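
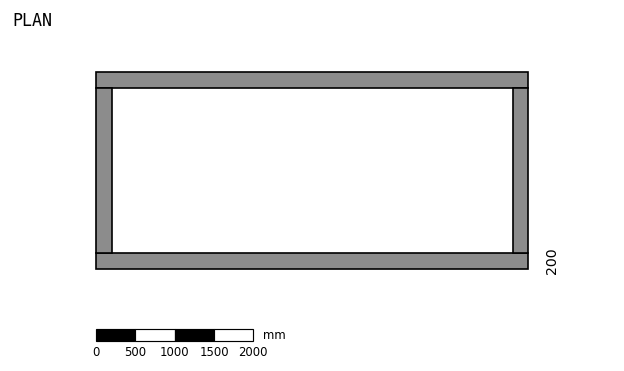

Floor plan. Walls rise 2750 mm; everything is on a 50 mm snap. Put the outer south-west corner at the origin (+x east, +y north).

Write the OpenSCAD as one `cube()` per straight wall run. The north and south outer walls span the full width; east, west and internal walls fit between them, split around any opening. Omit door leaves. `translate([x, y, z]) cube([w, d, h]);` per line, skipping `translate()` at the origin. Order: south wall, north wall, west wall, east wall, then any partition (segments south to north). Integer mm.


cube([5500, 200, 2750]);
translate([0, 2300, 0]) cube([5500, 200, 2750]);
translate([0, 200, 0]) cube([200, 2100, 2750]);
translate([5300, 200, 0]) cube([200, 2100, 2750]);


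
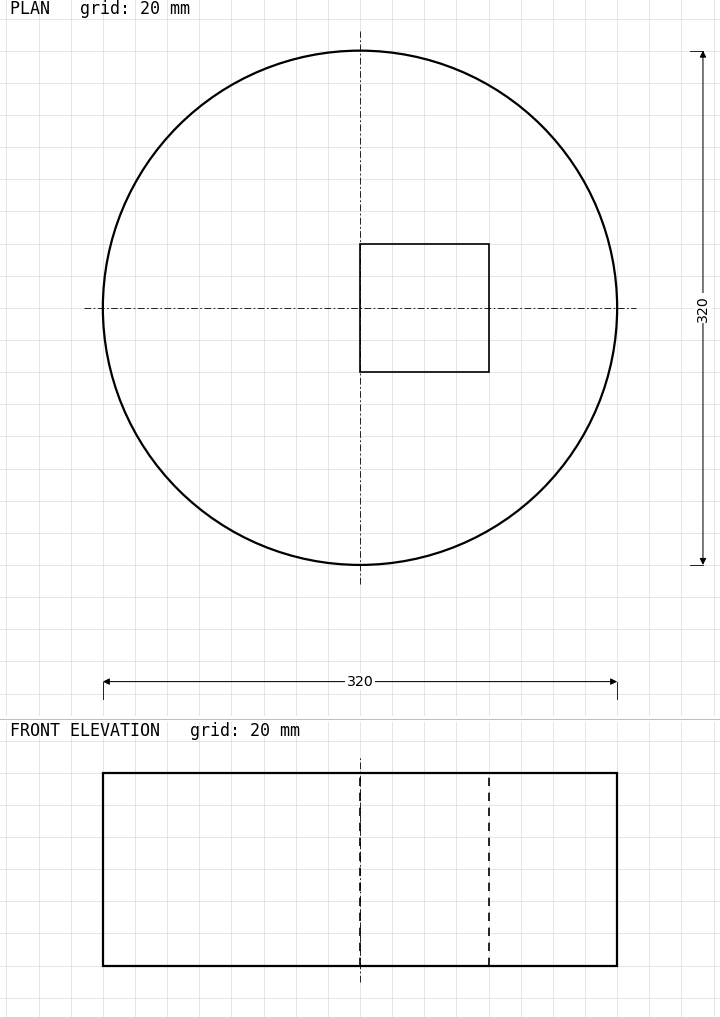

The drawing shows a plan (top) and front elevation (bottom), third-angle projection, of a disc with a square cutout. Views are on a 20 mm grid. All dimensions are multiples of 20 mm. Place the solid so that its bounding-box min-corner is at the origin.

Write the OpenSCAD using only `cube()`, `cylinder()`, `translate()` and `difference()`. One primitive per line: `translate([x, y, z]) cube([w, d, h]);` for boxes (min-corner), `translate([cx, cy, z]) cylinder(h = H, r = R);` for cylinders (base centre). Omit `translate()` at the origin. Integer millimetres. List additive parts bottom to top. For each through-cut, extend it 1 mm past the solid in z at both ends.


difference() {
  translate([160, 160, 0]) cylinder(h = 120, r = 160);
  translate([160, 120, -1]) cube([80, 80, 122]);
}


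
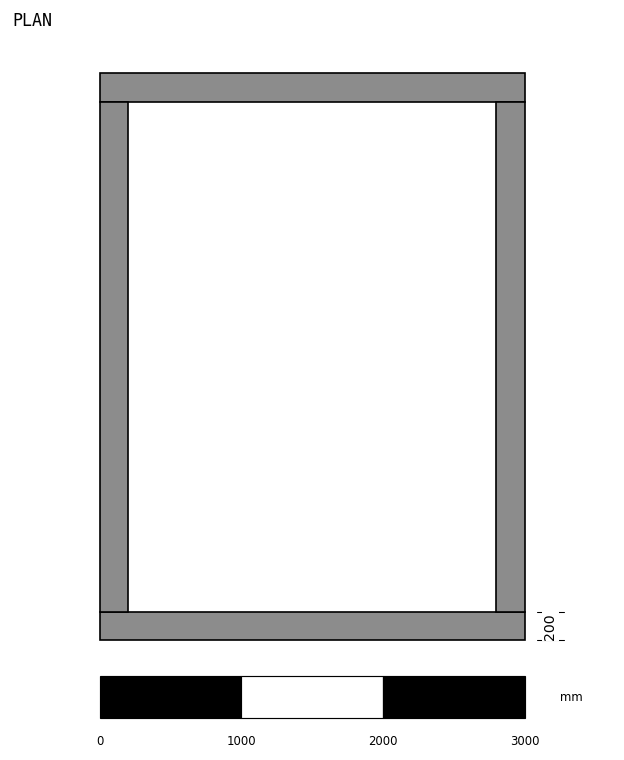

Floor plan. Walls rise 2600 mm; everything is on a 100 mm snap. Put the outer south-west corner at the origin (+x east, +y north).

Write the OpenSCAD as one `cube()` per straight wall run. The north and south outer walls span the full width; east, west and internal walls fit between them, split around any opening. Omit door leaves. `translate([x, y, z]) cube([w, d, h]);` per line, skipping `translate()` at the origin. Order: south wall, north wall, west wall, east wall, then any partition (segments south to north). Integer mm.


cube([3000, 200, 2600]);
translate([0, 3800, 0]) cube([3000, 200, 2600]);
translate([0, 200, 0]) cube([200, 3600, 2600]);
translate([2800, 200, 0]) cube([200, 3600, 2600]);


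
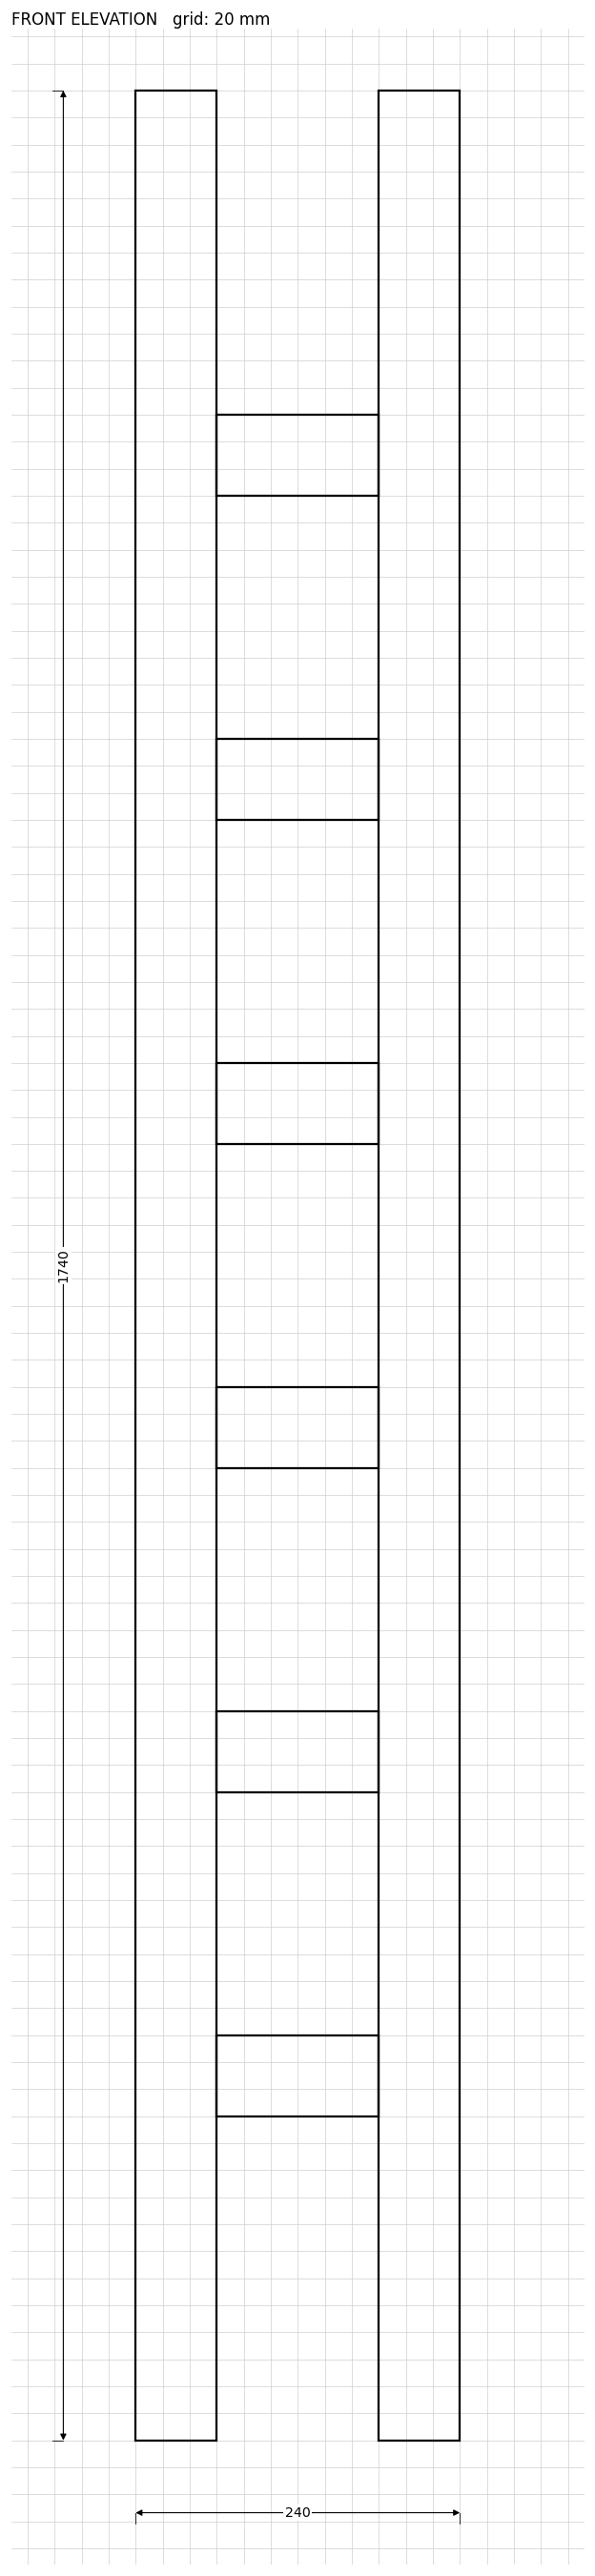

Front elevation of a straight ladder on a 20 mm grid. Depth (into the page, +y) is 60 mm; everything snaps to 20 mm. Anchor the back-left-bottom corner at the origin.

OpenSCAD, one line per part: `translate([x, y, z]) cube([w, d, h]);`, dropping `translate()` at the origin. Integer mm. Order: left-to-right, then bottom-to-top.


cube([60, 60, 1740]);
translate([60, 0, 240]) cube([120, 60, 60]);
translate([60, 0, 480]) cube([120, 60, 60]);
translate([60, 0, 720]) cube([120, 60, 60]);
translate([60, 0, 960]) cube([120, 60, 60]);
translate([60, 0, 1200]) cube([120, 60, 60]);
translate([60, 0, 1440]) cube([120, 60, 60]);
translate([180, 0, 0]) cube([60, 60, 1740]);


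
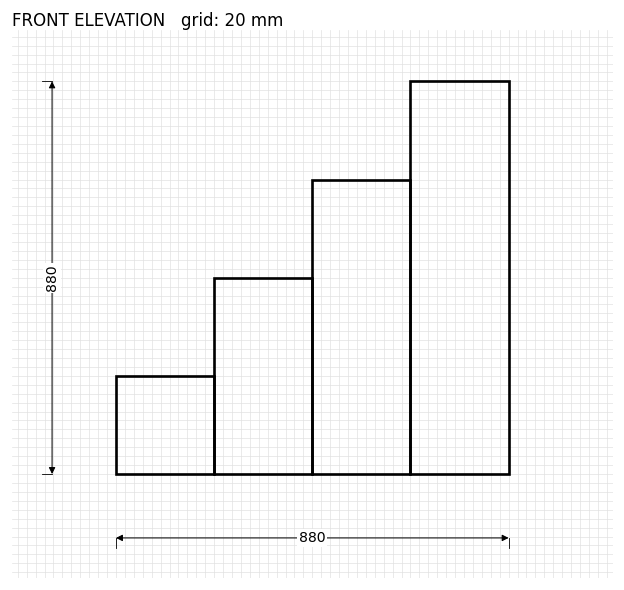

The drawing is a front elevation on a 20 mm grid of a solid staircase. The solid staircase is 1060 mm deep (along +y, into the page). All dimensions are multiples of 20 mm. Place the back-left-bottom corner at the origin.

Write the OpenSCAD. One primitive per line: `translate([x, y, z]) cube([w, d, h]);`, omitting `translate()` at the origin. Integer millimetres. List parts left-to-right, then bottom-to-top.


cube([220, 1060, 220]);
translate([220, 0, 0]) cube([220, 1060, 440]);
translate([440, 0, 0]) cube([220, 1060, 660]);
translate([660, 0, 0]) cube([220, 1060, 880]);


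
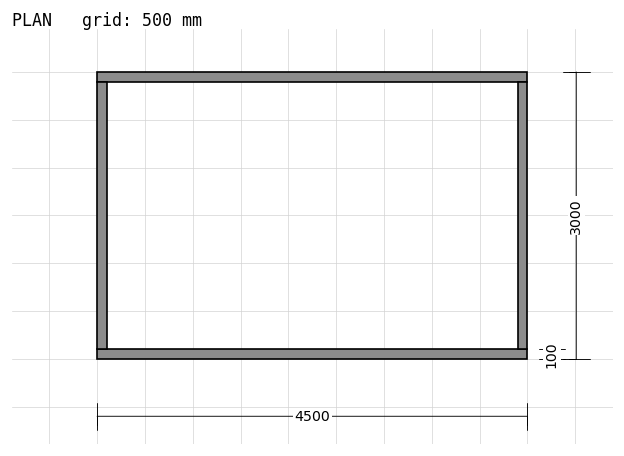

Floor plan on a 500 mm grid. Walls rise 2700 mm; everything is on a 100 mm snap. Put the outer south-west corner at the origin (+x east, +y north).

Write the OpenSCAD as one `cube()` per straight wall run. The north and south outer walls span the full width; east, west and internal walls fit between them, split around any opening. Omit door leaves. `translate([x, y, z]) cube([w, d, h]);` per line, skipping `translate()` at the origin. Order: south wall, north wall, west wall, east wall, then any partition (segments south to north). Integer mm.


cube([4500, 100, 2700]);
translate([0, 2900, 0]) cube([4500, 100, 2700]);
translate([0, 100, 0]) cube([100, 2800, 2700]);
translate([4400, 100, 0]) cube([100, 2800, 2700]);


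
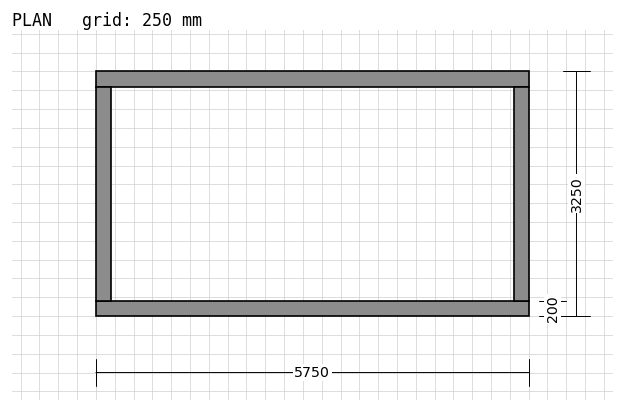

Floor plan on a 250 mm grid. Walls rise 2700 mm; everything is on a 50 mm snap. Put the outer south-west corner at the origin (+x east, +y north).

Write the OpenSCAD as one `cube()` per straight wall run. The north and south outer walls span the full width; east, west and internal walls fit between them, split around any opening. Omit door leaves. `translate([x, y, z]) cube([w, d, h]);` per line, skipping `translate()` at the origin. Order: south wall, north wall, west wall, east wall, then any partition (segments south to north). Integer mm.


cube([5750, 200, 2700]);
translate([0, 3050, 0]) cube([5750, 200, 2700]);
translate([0, 200, 0]) cube([200, 2850, 2700]);
translate([5550, 200, 0]) cube([200, 2850, 2700]);


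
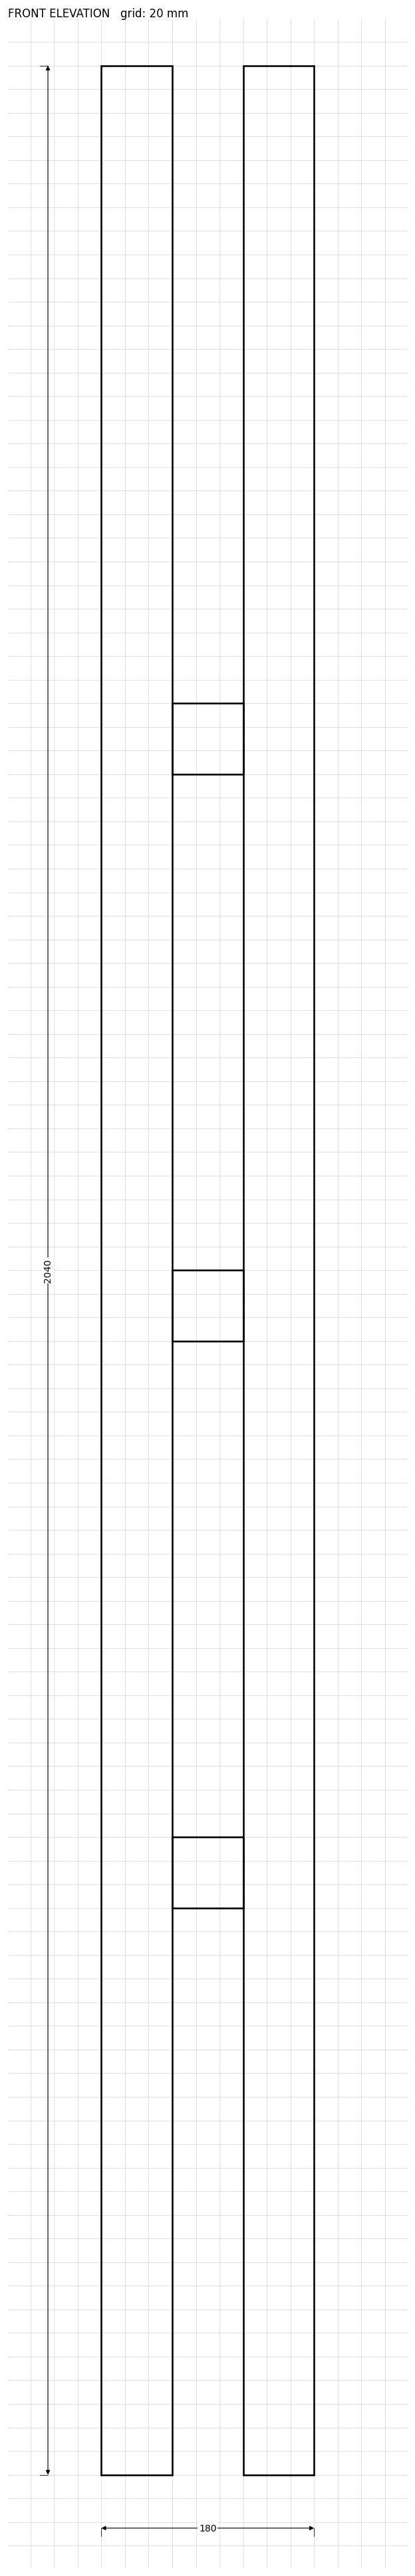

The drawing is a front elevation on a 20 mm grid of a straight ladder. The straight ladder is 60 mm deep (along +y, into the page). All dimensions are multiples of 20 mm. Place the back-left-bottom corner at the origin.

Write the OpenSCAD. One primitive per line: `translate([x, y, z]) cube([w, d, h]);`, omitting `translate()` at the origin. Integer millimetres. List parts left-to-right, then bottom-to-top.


cube([60, 60, 2040]);
translate([60, 0, 480]) cube([60, 60, 60]);
translate([60, 0, 960]) cube([60, 60, 60]);
translate([60, 0, 1440]) cube([60, 60, 60]);
translate([120, 0, 0]) cube([60, 60, 2040]);


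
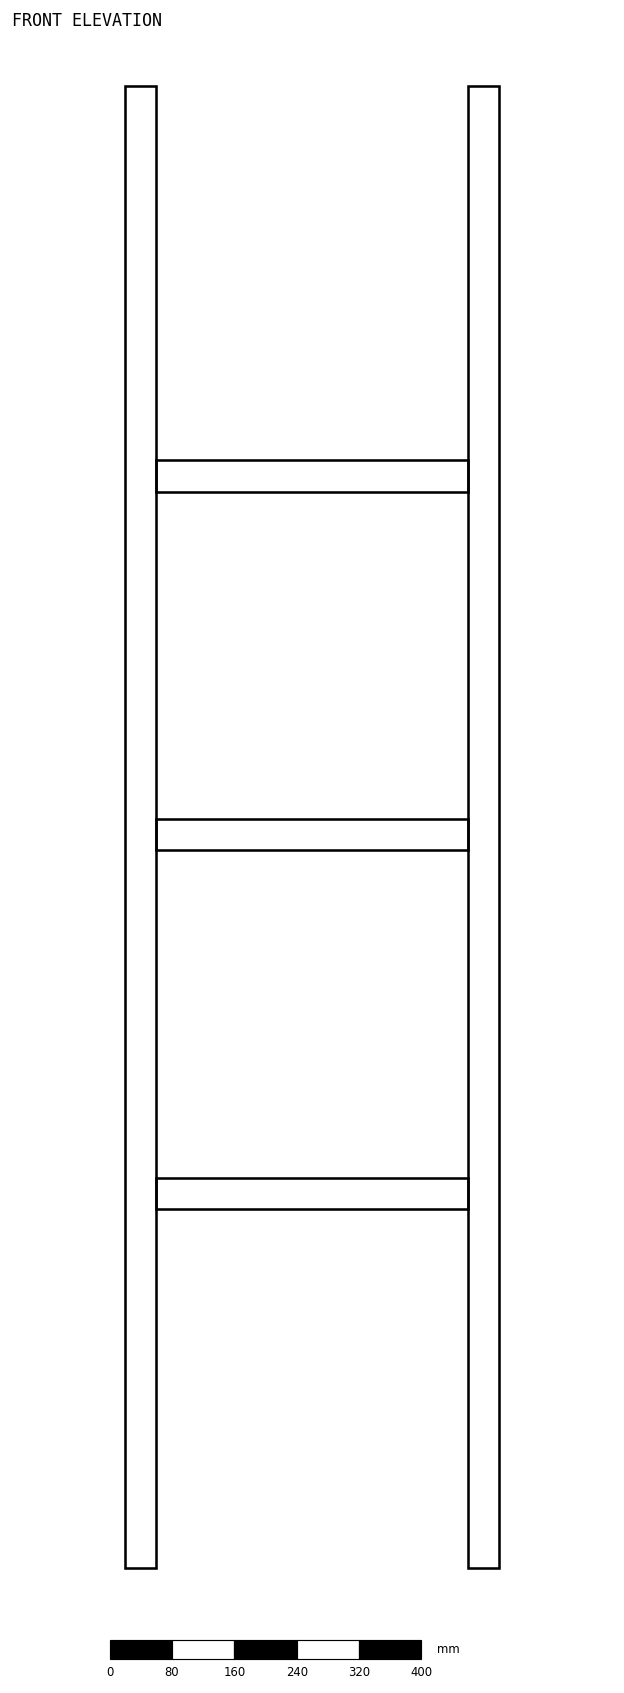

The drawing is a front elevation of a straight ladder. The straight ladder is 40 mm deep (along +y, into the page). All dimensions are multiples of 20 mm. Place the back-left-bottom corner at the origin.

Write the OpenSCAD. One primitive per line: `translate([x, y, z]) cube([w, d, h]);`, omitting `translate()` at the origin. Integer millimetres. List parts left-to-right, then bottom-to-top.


cube([40, 40, 1900]);
translate([40, 0, 460]) cube([400, 40, 40]);
translate([40, 0, 920]) cube([400, 40, 40]);
translate([40, 0, 1380]) cube([400, 40, 40]);
translate([440, 0, 0]) cube([40, 40, 1900]);


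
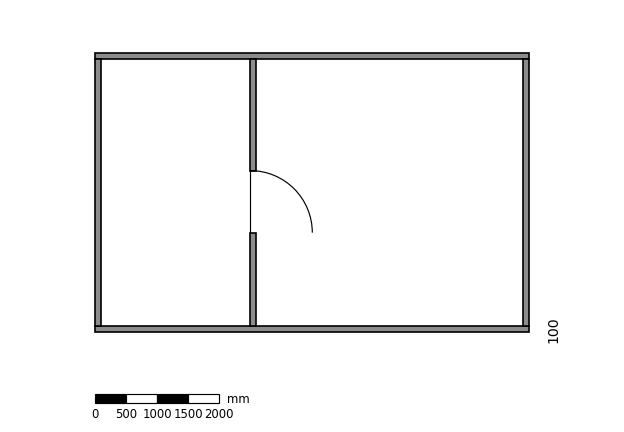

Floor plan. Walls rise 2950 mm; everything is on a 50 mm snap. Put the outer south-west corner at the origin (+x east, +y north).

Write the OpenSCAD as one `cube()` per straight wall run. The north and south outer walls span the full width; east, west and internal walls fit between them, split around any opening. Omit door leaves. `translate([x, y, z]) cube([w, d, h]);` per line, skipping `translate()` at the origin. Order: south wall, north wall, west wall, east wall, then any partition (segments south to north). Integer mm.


cube([7000, 100, 2950]);
translate([0, 4400, 0]) cube([7000, 100, 2950]);
translate([0, 100, 0]) cube([100, 4300, 2950]);
translate([6900, 100, 0]) cube([100, 4300, 2950]);
translate([2500, 100, 0]) cube([100, 1500, 2950]);
translate([2500, 2600, 0]) cube([100, 1800, 2950]);


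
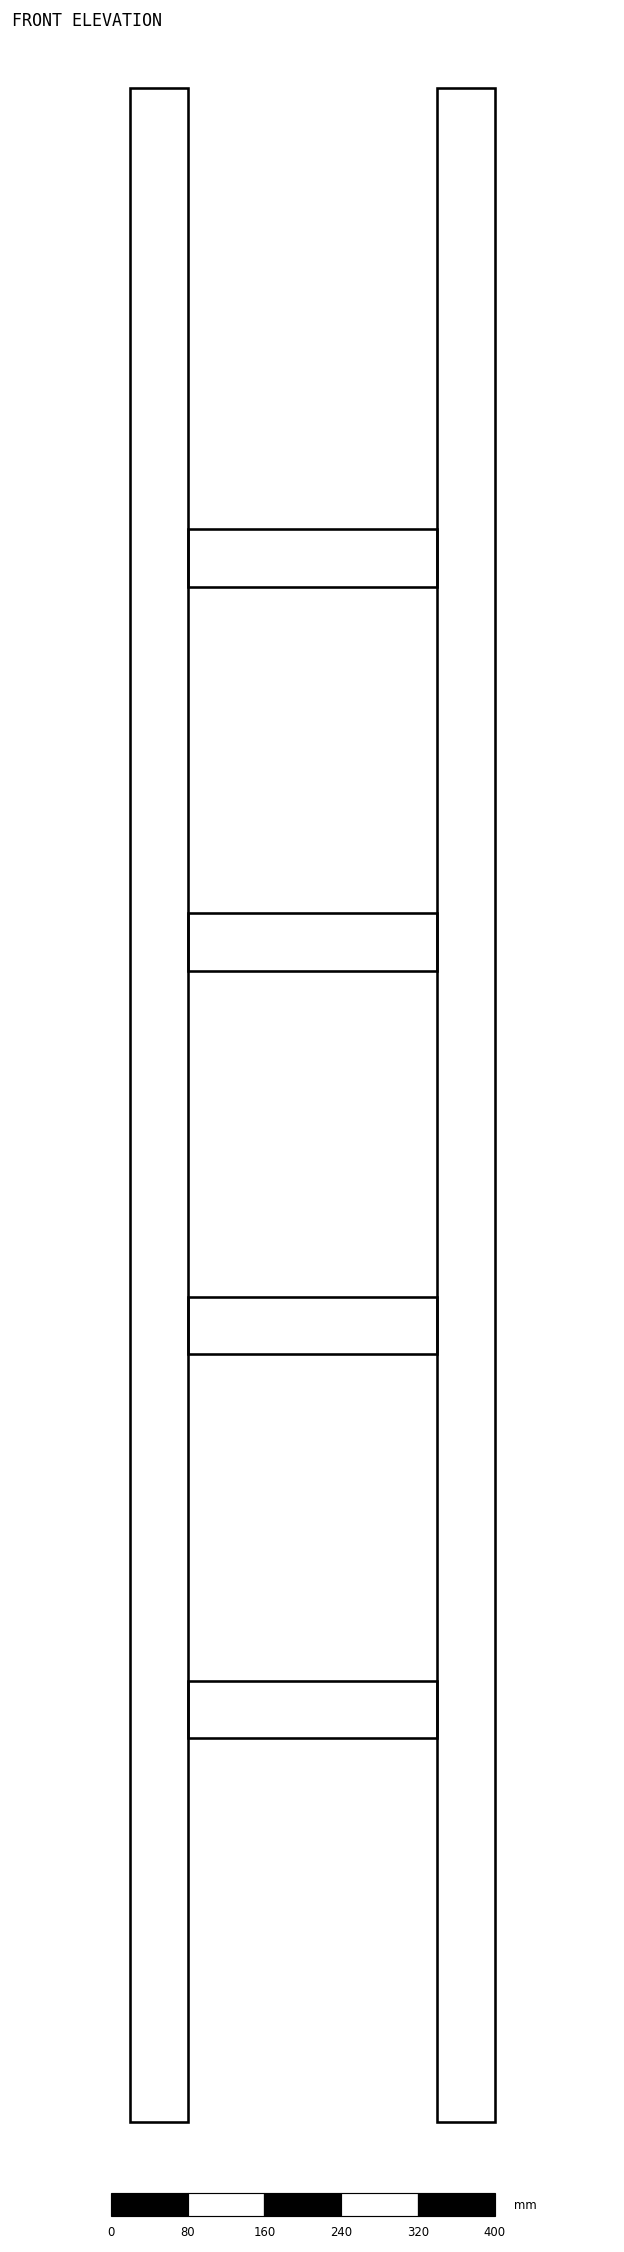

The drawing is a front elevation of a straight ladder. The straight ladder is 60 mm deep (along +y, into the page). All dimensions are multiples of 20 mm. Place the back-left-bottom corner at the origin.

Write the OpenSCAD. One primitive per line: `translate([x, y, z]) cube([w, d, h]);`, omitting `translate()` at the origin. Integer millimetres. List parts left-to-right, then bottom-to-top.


cube([60, 60, 2120]);
translate([60, 0, 400]) cube([260, 60, 60]);
translate([60, 0, 800]) cube([260, 60, 60]);
translate([60, 0, 1200]) cube([260, 60, 60]);
translate([60, 0, 1600]) cube([260, 60, 60]);
translate([320, 0, 0]) cube([60, 60, 2120]);


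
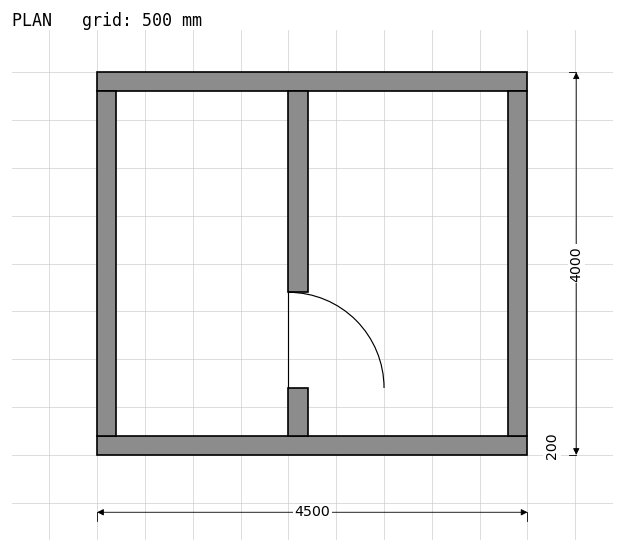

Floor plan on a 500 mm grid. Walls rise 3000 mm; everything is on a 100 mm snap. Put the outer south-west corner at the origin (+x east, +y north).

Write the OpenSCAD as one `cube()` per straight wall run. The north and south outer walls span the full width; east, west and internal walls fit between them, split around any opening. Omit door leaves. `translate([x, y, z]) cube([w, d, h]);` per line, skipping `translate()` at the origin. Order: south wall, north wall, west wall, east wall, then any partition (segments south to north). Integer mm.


cube([4500, 200, 3000]);
translate([0, 3800, 0]) cube([4500, 200, 3000]);
translate([0, 200, 0]) cube([200, 3600, 3000]);
translate([4300, 200, 0]) cube([200, 3600, 3000]);
translate([2000, 200, 0]) cube([200, 500, 3000]);
translate([2000, 1700, 0]) cube([200, 2100, 3000]);


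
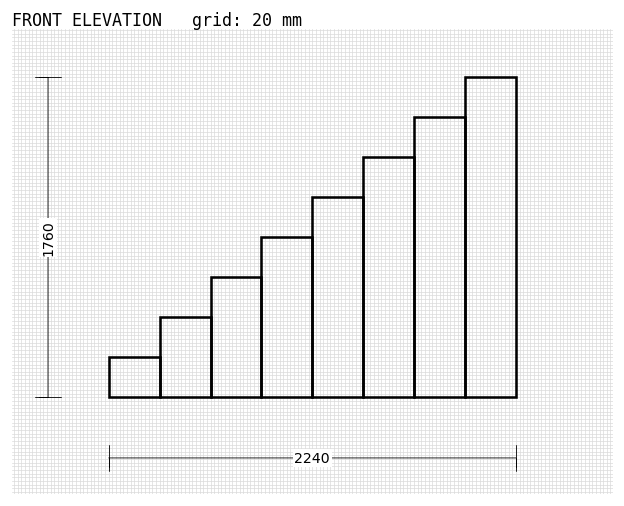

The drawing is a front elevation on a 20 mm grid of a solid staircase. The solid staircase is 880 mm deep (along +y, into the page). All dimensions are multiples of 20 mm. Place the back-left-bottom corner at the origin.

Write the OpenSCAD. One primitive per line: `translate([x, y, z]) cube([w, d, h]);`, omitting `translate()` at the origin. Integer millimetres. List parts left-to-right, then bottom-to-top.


cube([280, 880, 220]);
translate([280, 0, 0]) cube([280, 880, 440]);
translate([560, 0, 0]) cube([280, 880, 660]);
translate([840, 0, 0]) cube([280, 880, 880]);
translate([1120, 0, 0]) cube([280, 880, 1100]);
translate([1400, 0, 0]) cube([280, 880, 1320]);
translate([1680, 0, 0]) cube([280, 880, 1540]);
translate([1960, 0, 0]) cube([280, 880, 1760]);


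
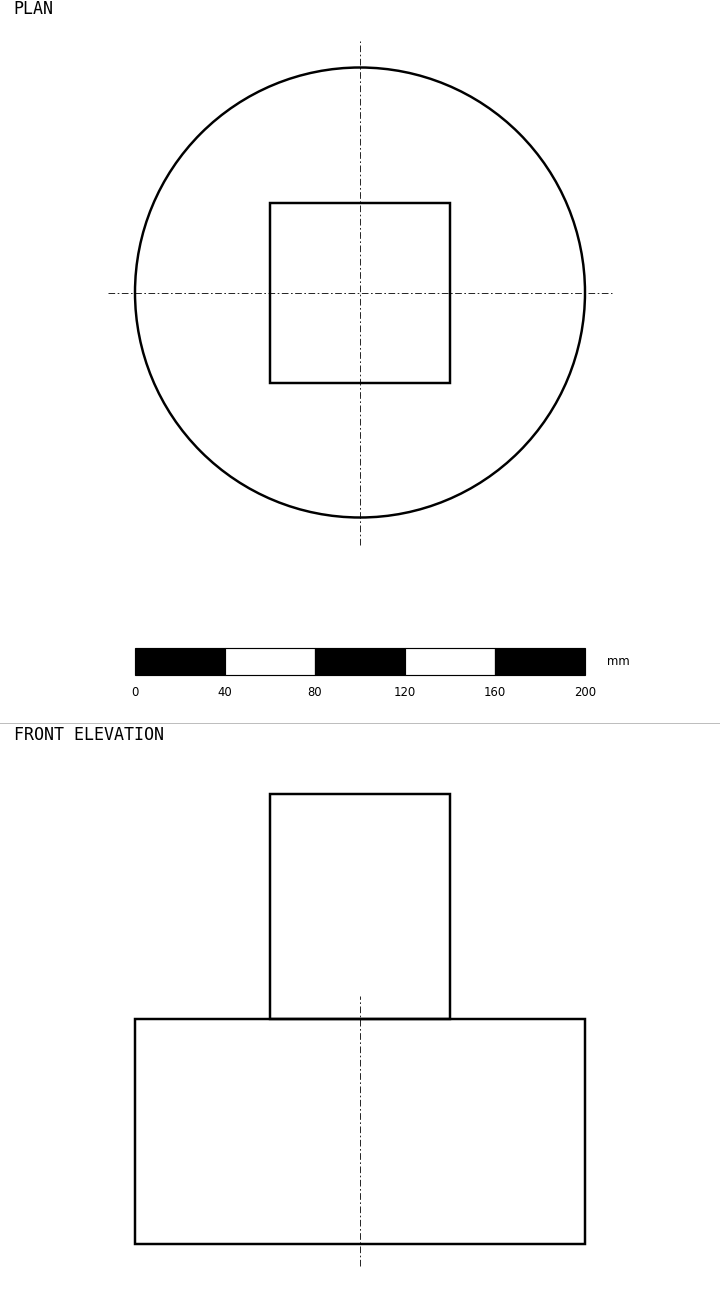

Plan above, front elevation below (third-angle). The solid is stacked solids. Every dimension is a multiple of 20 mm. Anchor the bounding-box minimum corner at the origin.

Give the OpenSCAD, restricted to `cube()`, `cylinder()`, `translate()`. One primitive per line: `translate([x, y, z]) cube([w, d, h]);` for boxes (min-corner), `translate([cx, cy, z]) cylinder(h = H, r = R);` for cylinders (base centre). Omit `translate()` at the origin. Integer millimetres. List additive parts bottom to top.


translate([100, 100, 0]) cylinder(h = 100, r = 100);
translate([60, 60, 100]) cube([80, 80, 100]);


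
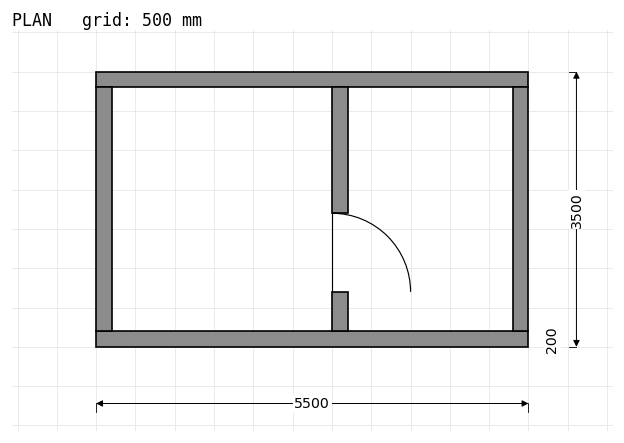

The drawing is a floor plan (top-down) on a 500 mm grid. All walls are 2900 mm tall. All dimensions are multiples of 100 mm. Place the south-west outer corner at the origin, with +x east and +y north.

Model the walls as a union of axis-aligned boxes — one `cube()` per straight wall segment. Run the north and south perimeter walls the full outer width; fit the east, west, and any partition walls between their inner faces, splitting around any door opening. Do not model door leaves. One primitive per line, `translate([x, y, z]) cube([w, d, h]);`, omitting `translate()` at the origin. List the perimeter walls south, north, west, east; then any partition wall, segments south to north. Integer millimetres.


cube([5500, 200, 2900]);
translate([0, 3300, 0]) cube([5500, 200, 2900]);
translate([0, 200, 0]) cube([200, 3100, 2900]);
translate([5300, 200, 0]) cube([200, 3100, 2900]);
translate([3000, 200, 0]) cube([200, 500, 2900]);
translate([3000, 1700, 0]) cube([200, 1600, 2900]);


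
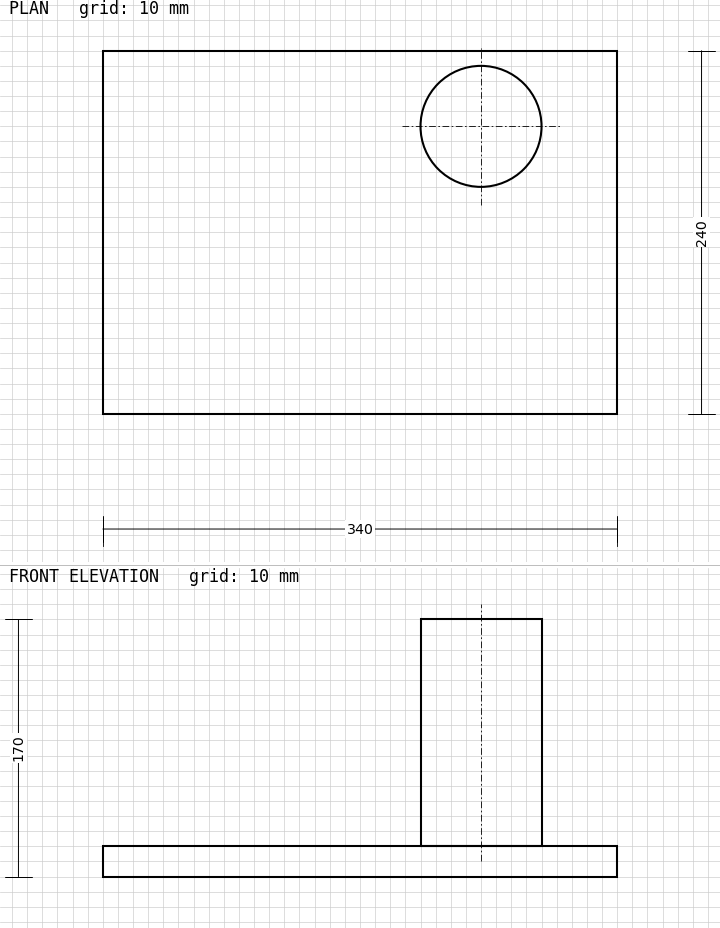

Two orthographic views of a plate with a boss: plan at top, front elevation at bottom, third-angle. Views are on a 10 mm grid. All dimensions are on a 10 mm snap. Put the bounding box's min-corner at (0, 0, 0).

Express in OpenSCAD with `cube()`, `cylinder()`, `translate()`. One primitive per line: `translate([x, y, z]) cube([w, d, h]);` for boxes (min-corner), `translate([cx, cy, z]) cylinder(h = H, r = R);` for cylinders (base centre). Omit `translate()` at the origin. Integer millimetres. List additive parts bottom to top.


cube([340, 240, 20]);
translate([250, 190, 20]) cylinder(h = 150, r = 40);


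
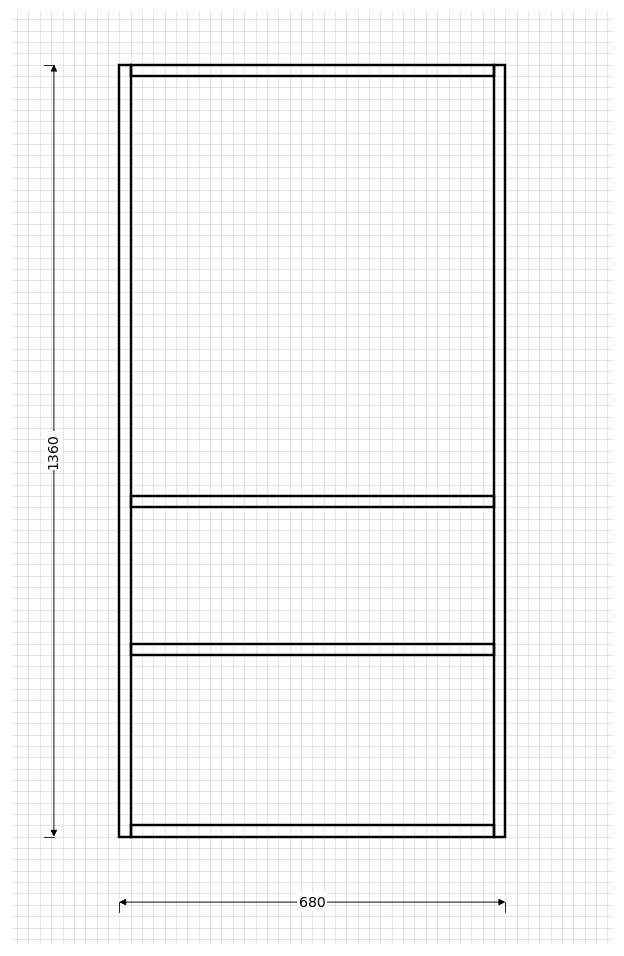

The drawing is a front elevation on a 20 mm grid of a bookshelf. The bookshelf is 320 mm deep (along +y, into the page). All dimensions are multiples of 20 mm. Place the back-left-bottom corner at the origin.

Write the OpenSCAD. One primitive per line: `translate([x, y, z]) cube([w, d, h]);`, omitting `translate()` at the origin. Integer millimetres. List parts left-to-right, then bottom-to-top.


cube([20, 320, 1360]);
translate([20, 0, 0]) cube([640, 320, 20]);
translate([20, 0, 320]) cube([640, 320, 20]);
translate([20, 0, 580]) cube([640, 320, 20]);
translate([20, 0, 1340]) cube([640, 320, 20]);
translate([660, 0, 0]) cube([20, 320, 1360]);


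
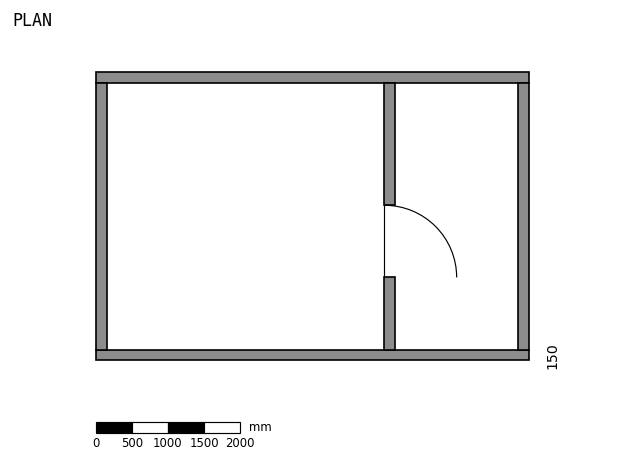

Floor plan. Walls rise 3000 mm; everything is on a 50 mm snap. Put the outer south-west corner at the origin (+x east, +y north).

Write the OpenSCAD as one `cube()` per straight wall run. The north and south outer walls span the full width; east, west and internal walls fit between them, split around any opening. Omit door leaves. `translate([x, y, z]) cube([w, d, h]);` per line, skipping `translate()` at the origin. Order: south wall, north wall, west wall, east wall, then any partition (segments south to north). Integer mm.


cube([6000, 150, 3000]);
translate([0, 3850, 0]) cube([6000, 150, 3000]);
translate([0, 150, 0]) cube([150, 3700, 3000]);
translate([5850, 150, 0]) cube([150, 3700, 3000]);
translate([4000, 150, 0]) cube([150, 1000, 3000]);
translate([4000, 2150, 0]) cube([150, 1700, 3000]);


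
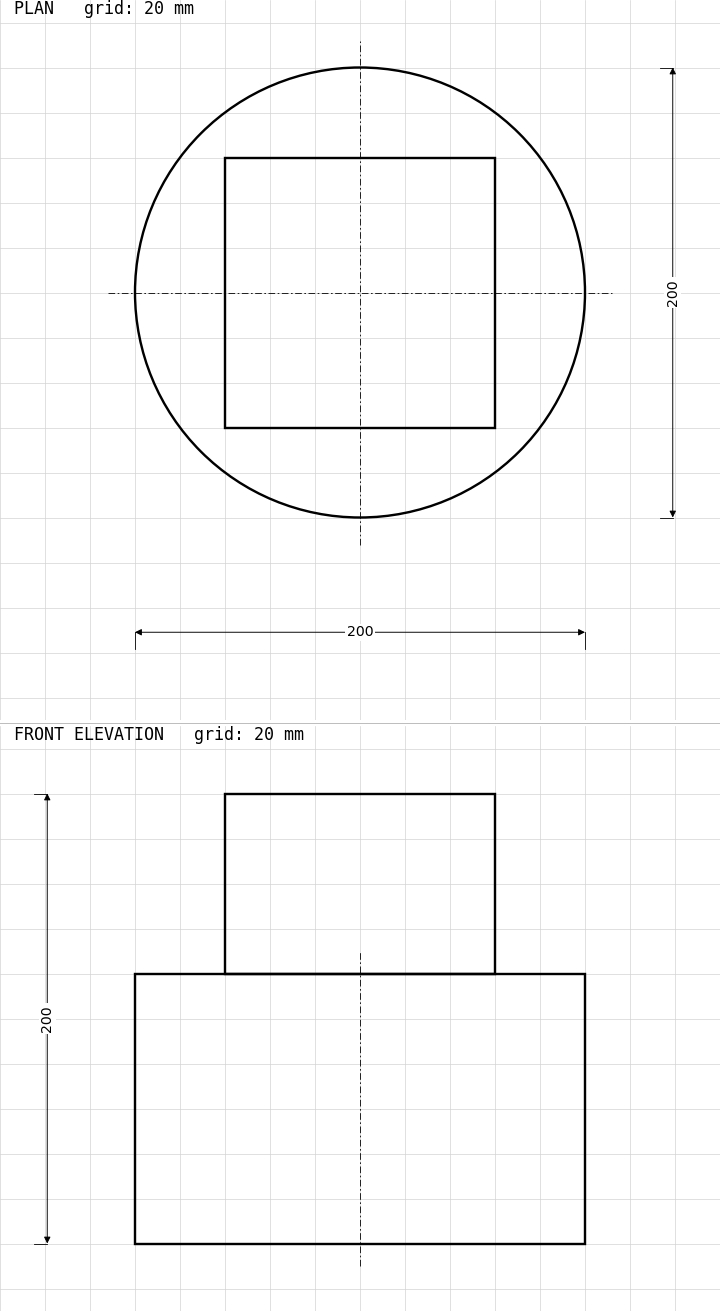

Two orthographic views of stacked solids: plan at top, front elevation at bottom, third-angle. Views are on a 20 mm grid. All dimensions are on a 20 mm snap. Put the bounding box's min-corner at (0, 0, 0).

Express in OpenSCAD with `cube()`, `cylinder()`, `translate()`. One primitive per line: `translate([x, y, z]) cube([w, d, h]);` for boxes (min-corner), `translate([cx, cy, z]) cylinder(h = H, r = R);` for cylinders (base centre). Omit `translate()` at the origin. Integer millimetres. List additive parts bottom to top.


translate([100, 100, 0]) cylinder(h = 120, r = 100);
translate([40, 40, 120]) cube([120, 120, 80]);


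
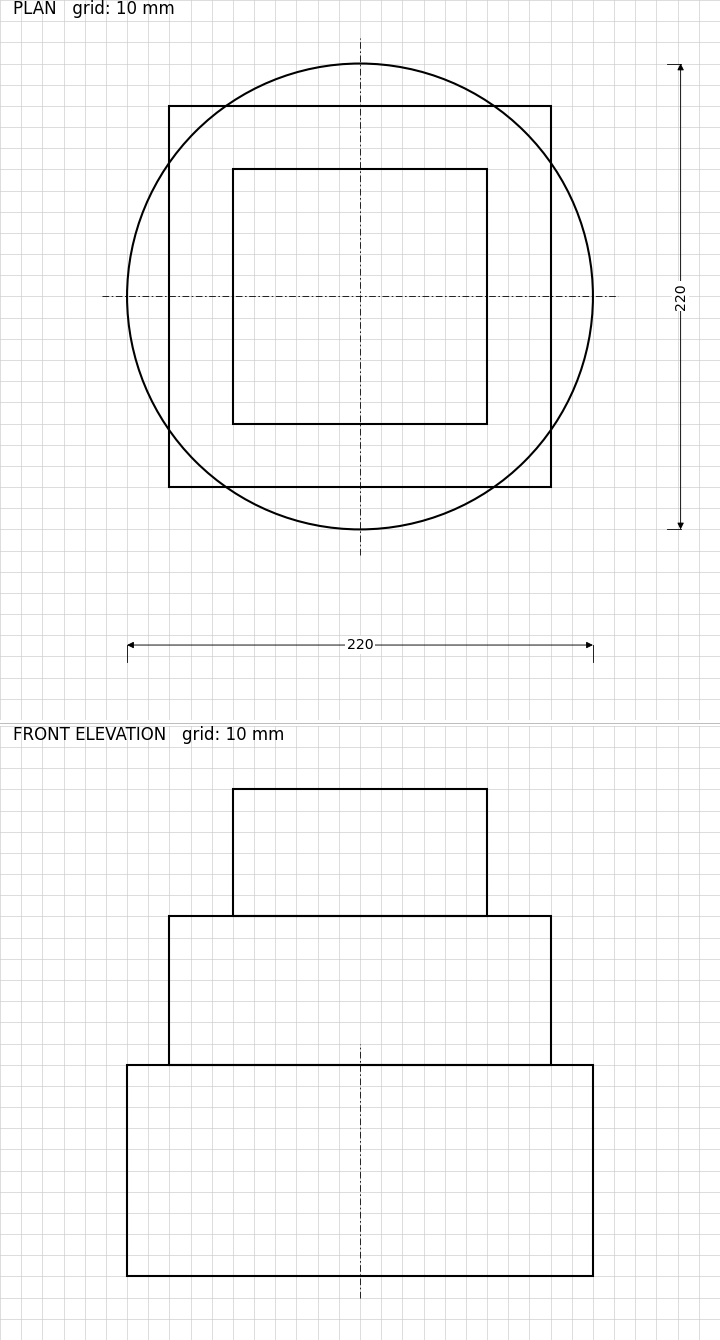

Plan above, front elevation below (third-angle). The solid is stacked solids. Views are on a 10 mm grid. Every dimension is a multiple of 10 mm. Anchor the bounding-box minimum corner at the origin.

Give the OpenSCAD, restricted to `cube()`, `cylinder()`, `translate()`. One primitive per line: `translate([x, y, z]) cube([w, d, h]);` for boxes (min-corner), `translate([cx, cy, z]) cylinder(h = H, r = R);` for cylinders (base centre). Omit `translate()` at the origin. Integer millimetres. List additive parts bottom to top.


translate([110, 110, 0]) cylinder(h = 100, r = 110);
translate([20, 20, 100]) cube([180, 180, 70]);
translate([50, 50, 170]) cube([120, 120, 60]);


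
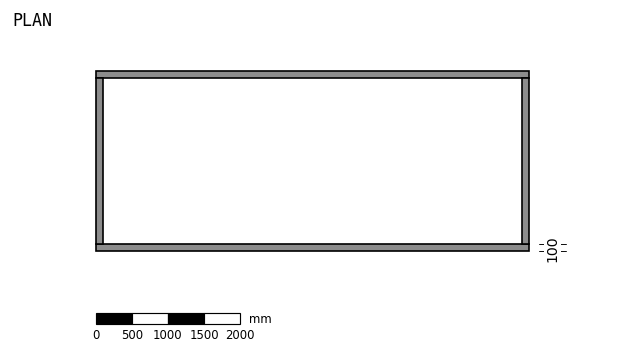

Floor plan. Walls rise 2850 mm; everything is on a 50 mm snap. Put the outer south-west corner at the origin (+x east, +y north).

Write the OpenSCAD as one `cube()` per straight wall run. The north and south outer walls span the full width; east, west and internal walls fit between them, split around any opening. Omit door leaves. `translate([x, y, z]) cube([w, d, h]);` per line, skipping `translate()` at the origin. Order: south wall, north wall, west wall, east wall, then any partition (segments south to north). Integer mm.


cube([6000, 100, 2850]);
translate([0, 2400, 0]) cube([6000, 100, 2850]);
translate([0, 100, 0]) cube([100, 2300, 2850]);
translate([5900, 100, 0]) cube([100, 2300, 2850]);


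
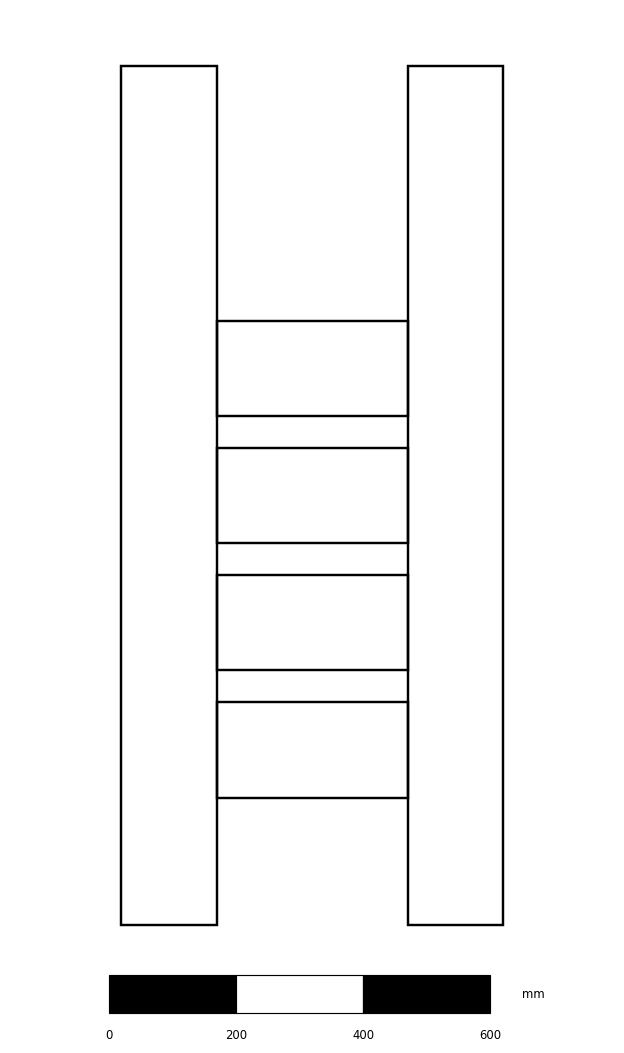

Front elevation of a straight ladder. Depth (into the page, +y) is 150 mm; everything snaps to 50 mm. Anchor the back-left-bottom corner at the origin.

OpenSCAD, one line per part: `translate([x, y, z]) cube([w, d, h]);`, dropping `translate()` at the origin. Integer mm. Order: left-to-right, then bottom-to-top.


cube([150, 150, 1350]);
translate([150, 0, 200]) cube([300, 150, 150]);
translate([150, 0, 400]) cube([300, 150, 150]);
translate([150, 0, 600]) cube([300, 150, 150]);
translate([150, 0, 800]) cube([300, 150, 150]);
translate([450, 0, 0]) cube([150, 150, 1350]);


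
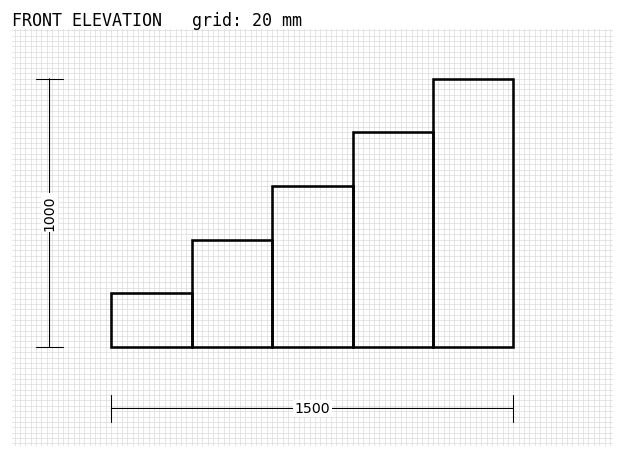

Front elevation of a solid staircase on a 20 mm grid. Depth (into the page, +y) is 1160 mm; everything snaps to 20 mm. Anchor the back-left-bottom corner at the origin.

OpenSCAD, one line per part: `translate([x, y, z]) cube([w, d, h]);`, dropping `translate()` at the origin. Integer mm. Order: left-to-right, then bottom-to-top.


cube([300, 1160, 200]);
translate([300, 0, 0]) cube([300, 1160, 400]);
translate([600, 0, 0]) cube([300, 1160, 600]);
translate([900, 0, 0]) cube([300, 1160, 800]);
translate([1200, 0, 0]) cube([300, 1160, 1000]);


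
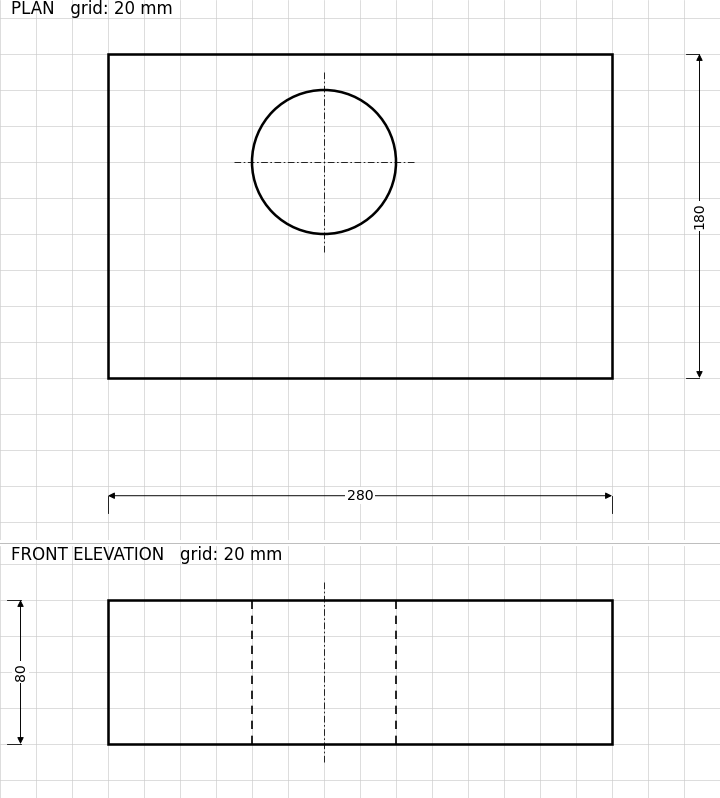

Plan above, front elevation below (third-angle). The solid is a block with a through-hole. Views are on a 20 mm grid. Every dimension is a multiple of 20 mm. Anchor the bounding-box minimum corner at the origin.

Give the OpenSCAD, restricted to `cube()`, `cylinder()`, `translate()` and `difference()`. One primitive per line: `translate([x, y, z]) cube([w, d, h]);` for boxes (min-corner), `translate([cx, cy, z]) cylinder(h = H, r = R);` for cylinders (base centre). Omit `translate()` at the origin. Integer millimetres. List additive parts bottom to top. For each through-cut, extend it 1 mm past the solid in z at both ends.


difference() {
  cube([280, 180, 80]);
  translate([120, 120, -1]) cylinder(h = 82, r = 40);
}


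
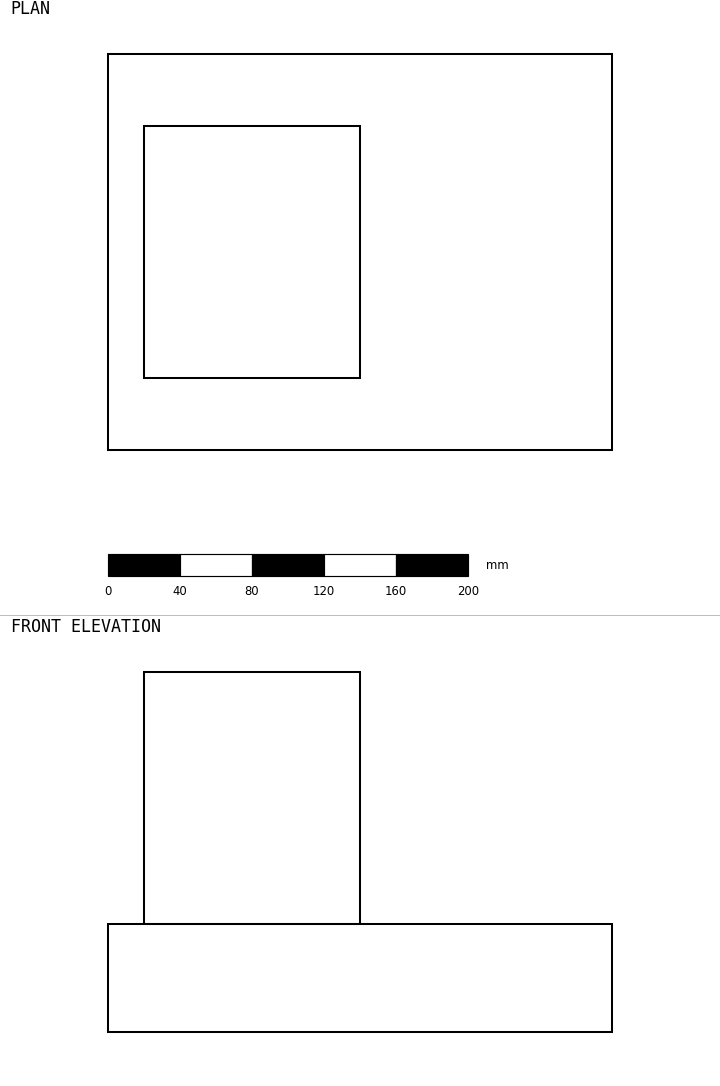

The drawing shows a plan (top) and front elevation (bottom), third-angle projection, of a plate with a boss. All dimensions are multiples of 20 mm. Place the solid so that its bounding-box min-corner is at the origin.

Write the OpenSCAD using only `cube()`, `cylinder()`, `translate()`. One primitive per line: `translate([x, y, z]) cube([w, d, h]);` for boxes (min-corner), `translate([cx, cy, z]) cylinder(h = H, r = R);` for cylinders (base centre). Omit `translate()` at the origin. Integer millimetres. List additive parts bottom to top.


cube([280, 220, 60]);
translate([20, 40, 60]) cube([120, 140, 140]);


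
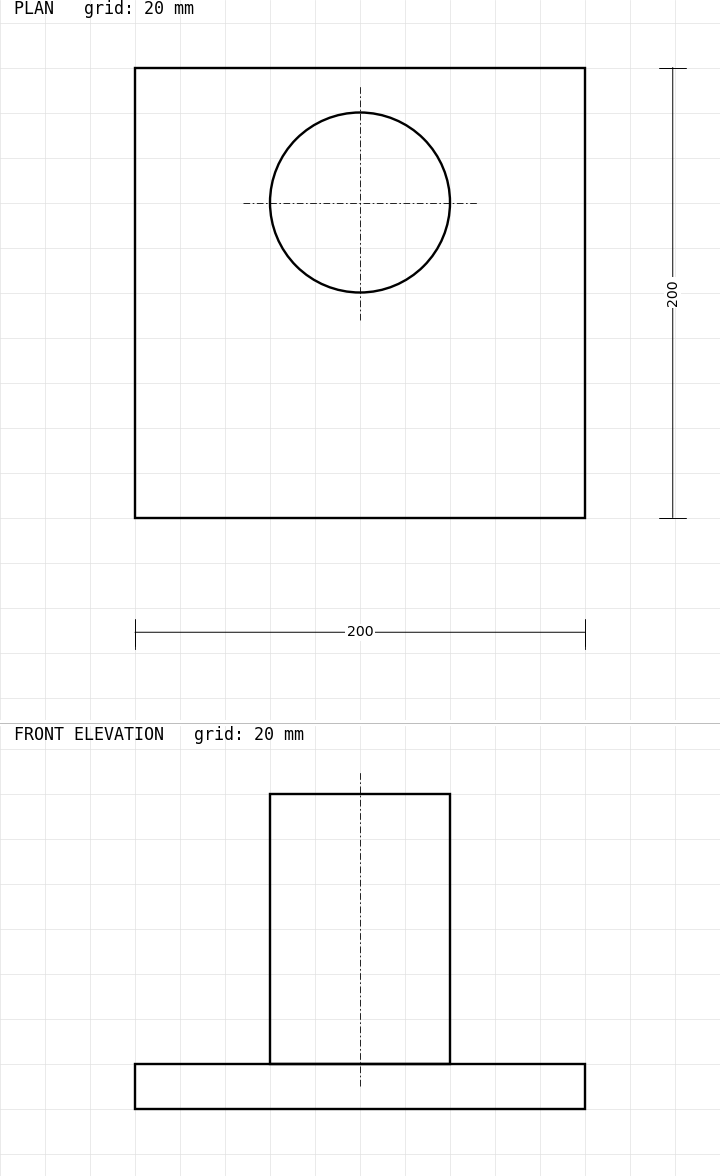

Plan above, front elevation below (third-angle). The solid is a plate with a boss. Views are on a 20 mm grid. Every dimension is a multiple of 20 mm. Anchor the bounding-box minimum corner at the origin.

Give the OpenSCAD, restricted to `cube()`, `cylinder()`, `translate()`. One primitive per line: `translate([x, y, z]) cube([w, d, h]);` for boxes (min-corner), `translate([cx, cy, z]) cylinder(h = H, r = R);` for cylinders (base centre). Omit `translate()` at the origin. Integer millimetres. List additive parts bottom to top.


cube([200, 200, 20]);
translate([100, 140, 20]) cylinder(h = 120, r = 40);


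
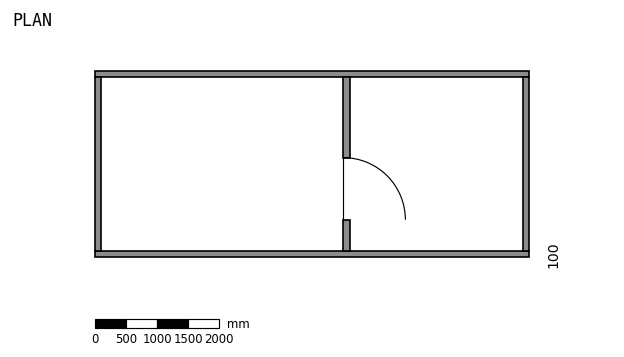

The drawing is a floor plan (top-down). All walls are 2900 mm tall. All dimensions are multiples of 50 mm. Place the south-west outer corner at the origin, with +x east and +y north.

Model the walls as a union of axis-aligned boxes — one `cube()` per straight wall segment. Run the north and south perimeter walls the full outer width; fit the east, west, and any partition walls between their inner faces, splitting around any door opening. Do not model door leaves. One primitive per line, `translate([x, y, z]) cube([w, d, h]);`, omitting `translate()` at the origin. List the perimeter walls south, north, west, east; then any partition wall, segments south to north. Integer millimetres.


cube([7000, 100, 2900]);
translate([0, 2900, 0]) cube([7000, 100, 2900]);
translate([0, 100, 0]) cube([100, 2800, 2900]);
translate([6900, 100, 0]) cube([100, 2800, 2900]);
translate([4000, 100, 0]) cube([100, 500, 2900]);
translate([4000, 1600, 0]) cube([100, 1300, 2900]);


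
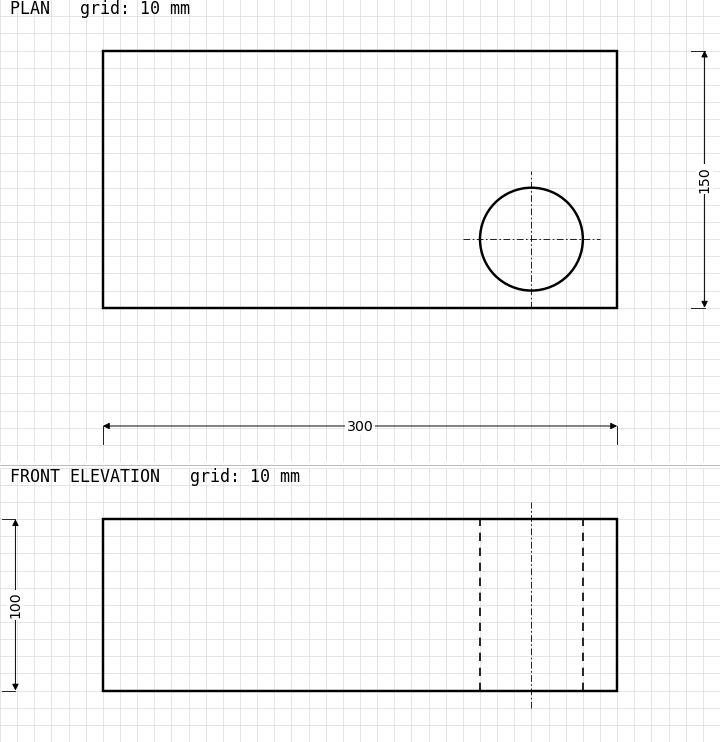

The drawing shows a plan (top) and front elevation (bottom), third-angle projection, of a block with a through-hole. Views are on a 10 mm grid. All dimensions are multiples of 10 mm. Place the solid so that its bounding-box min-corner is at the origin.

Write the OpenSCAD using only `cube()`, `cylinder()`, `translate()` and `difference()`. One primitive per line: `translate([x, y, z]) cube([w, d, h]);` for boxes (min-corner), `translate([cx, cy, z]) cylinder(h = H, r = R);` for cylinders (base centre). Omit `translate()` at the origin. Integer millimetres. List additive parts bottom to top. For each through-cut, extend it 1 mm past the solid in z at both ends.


difference() {
  cube([300, 150, 100]);
  translate([250, 40, -1]) cylinder(h = 102, r = 30);
}


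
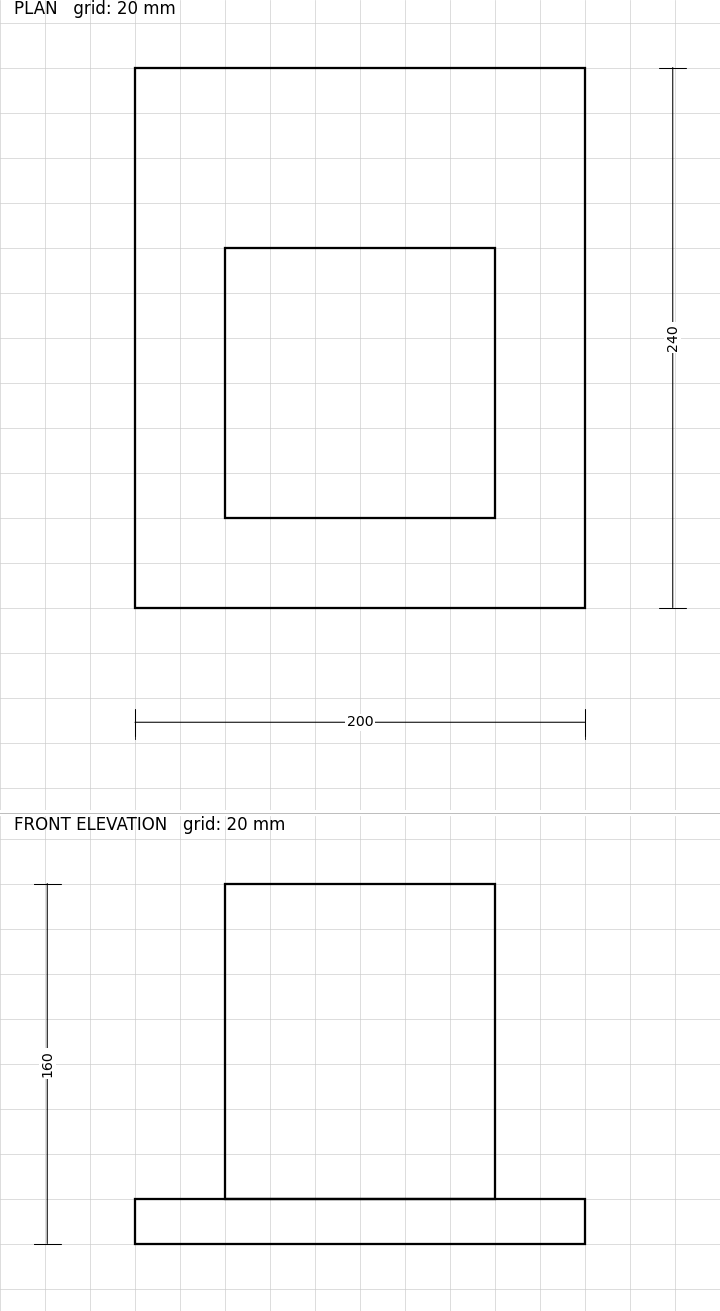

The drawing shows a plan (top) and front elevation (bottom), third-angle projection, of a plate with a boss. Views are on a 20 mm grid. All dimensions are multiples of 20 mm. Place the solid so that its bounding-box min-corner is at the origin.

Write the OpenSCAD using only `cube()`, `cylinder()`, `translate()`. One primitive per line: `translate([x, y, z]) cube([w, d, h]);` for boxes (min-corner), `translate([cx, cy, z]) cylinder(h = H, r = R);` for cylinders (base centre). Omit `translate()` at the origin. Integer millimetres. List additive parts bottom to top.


cube([200, 240, 20]);
translate([40, 40, 20]) cube([120, 120, 140]);


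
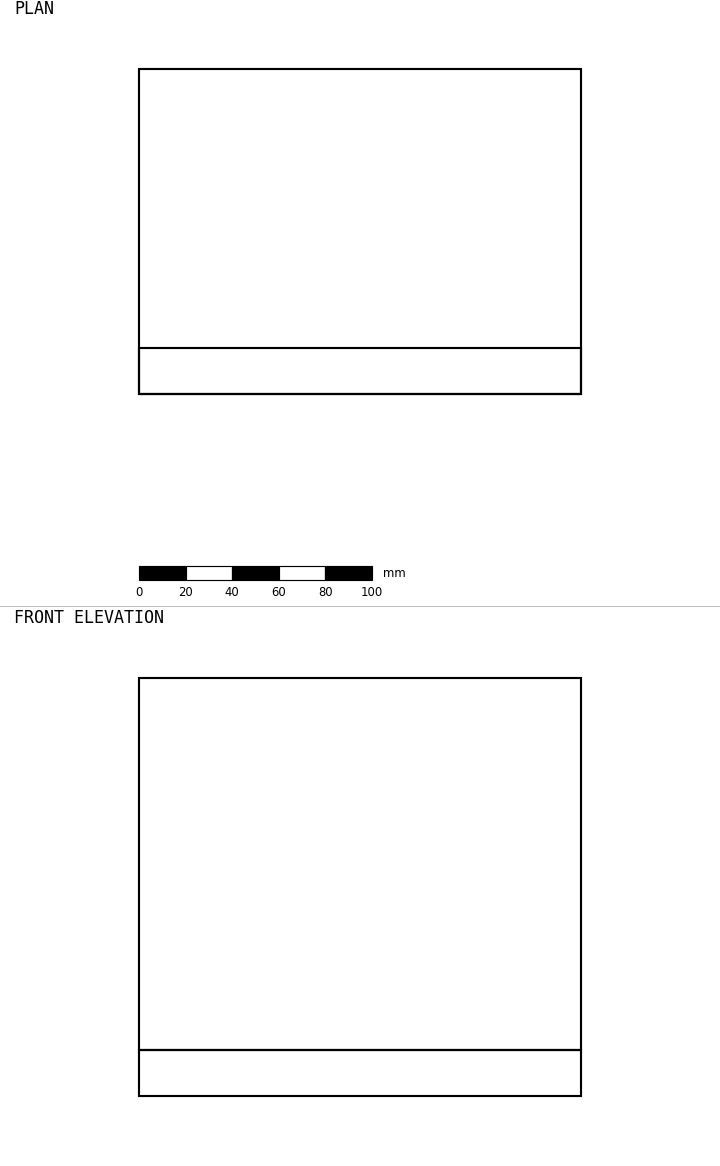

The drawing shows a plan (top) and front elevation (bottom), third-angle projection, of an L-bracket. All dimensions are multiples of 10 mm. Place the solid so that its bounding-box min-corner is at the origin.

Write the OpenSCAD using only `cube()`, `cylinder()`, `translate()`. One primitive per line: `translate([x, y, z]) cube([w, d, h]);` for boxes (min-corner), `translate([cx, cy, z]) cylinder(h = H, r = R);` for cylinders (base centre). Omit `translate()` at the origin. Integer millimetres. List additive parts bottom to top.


cube([190, 140, 20]);
translate([0, 0, 20]) cube([190, 20, 160]);


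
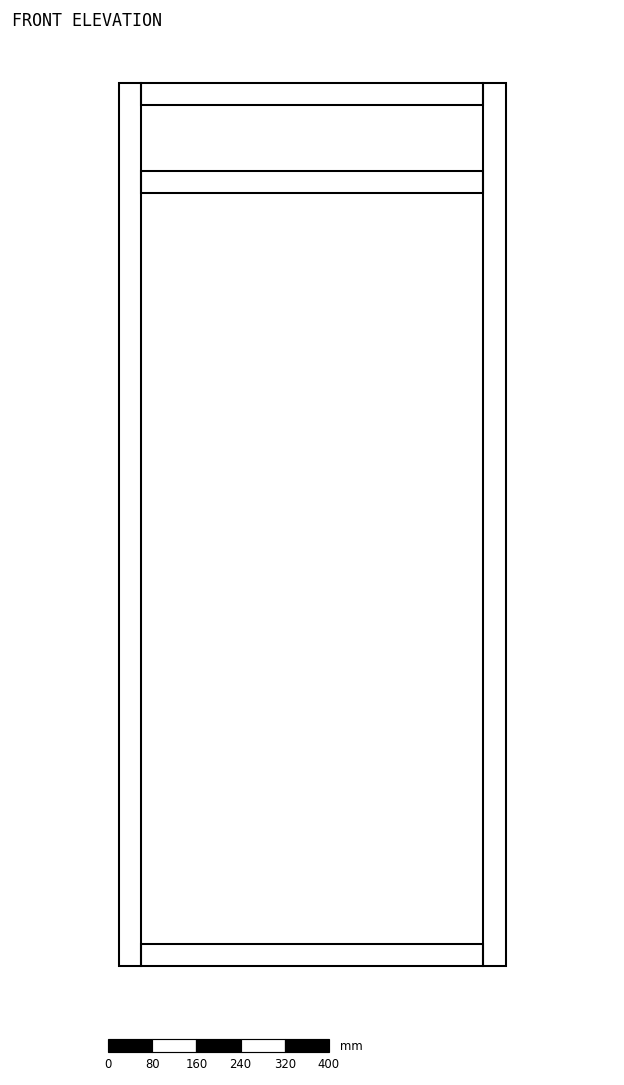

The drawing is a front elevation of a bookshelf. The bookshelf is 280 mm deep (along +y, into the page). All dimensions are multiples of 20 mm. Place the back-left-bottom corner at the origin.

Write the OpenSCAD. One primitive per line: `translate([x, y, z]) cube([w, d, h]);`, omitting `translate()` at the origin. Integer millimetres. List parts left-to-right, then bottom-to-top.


cube([40, 280, 1600]);
translate([40, 0, 0]) cube([620, 280, 40]);
translate([40, 0, 1400]) cube([620, 280, 40]);
translate([40, 0, 1560]) cube([620, 280, 40]);
translate([660, 0, 0]) cube([40, 280, 1600]);


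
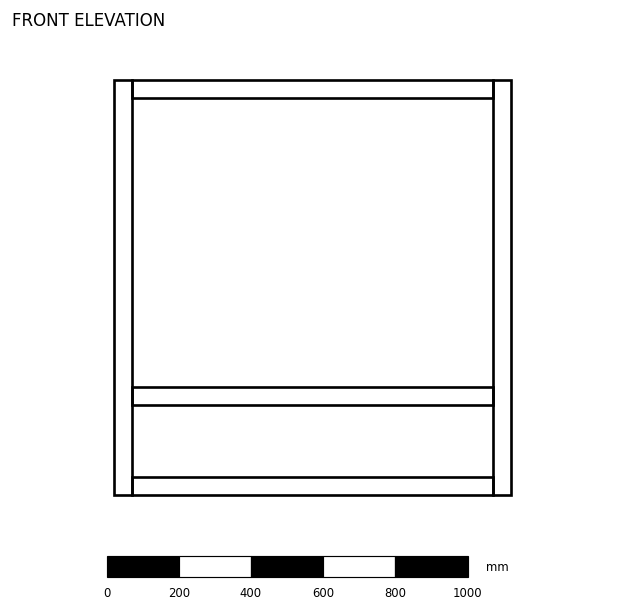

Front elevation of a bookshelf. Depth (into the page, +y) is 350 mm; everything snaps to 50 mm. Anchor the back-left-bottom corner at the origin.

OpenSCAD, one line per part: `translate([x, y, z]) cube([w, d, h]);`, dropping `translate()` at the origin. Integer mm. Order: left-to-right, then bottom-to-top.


cube([50, 350, 1150]);
translate([50, 0, 0]) cube([1000, 350, 50]);
translate([50, 0, 250]) cube([1000, 350, 50]);
translate([50, 0, 1100]) cube([1000, 350, 50]);
translate([1050, 0, 0]) cube([50, 350, 1150]);


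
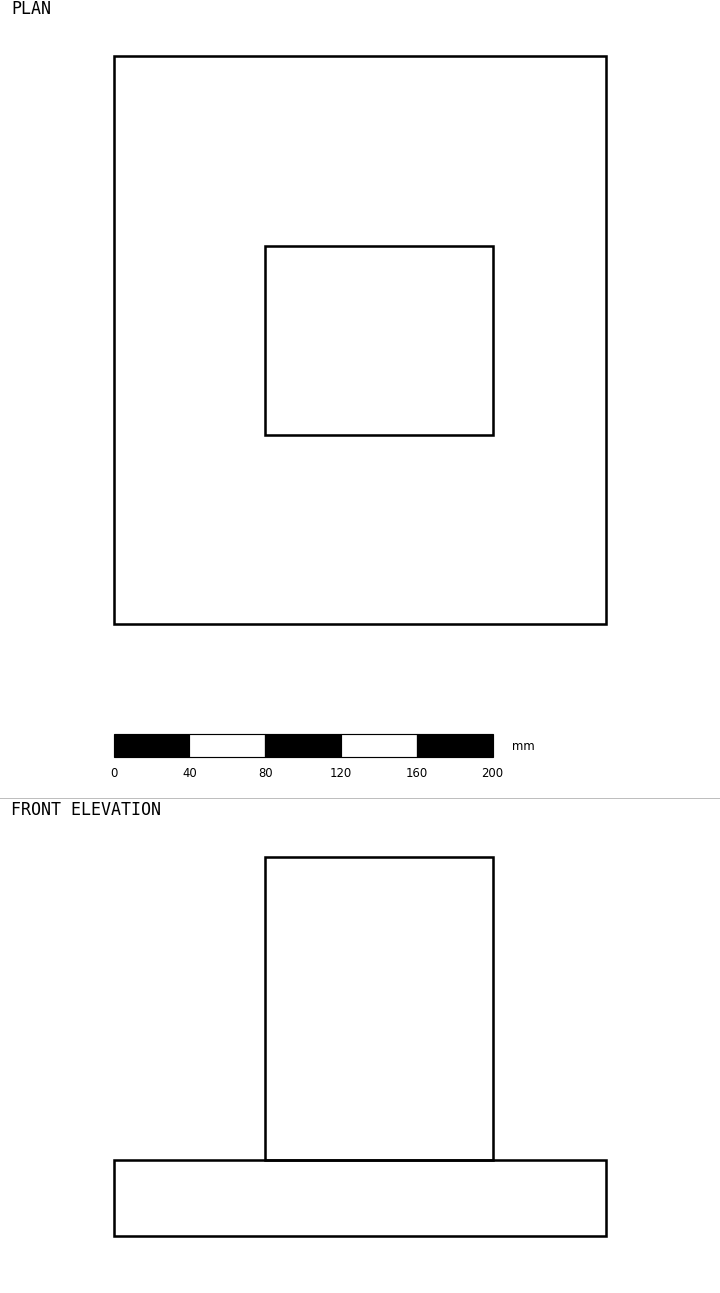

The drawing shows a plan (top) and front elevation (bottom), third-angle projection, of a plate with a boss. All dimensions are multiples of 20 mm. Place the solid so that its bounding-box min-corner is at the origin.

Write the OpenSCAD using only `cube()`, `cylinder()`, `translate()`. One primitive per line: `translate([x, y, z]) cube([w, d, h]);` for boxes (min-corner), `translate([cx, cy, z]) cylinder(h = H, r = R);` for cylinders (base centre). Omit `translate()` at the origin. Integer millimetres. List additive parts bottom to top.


cube([260, 300, 40]);
translate([80, 100, 40]) cube([120, 100, 160]);


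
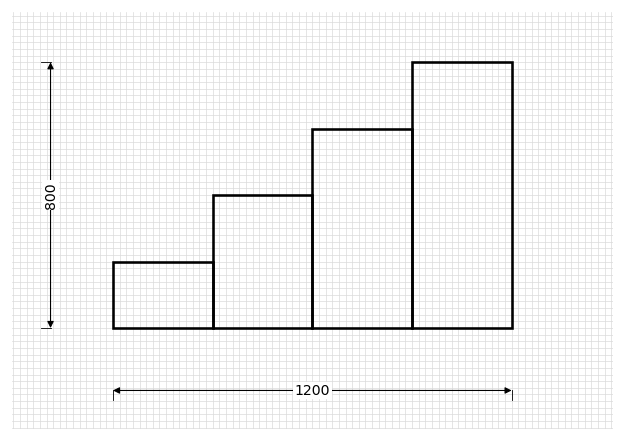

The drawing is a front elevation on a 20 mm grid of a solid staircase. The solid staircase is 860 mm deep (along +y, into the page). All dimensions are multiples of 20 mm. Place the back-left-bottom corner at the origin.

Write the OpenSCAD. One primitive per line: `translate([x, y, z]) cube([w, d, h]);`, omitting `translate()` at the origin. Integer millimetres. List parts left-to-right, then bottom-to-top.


cube([300, 860, 200]);
translate([300, 0, 0]) cube([300, 860, 400]);
translate([600, 0, 0]) cube([300, 860, 600]);
translate([900, 0, 0]) cube([300, 860, 800]);


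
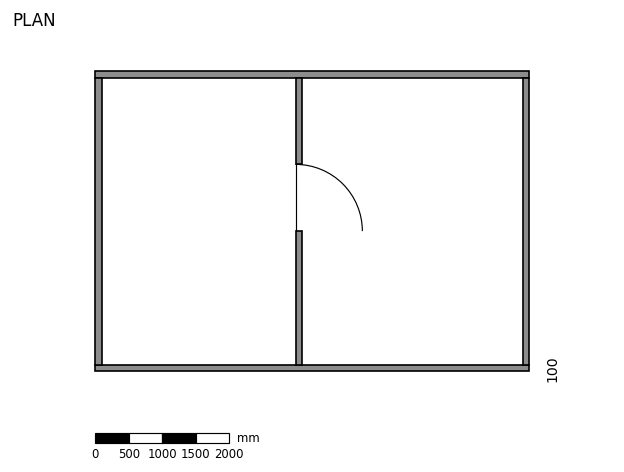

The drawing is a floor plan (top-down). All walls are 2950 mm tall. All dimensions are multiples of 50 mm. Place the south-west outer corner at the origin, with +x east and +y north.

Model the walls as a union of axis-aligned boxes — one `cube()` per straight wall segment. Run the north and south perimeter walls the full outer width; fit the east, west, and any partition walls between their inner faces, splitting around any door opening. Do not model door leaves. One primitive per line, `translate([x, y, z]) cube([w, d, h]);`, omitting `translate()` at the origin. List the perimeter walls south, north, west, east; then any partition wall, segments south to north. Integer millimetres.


cube([6500, 100, 2950]);
translate([0, 4400, 0]) cube([6500, 100, 2950]);
translate([0, 100, 0]) cube([100, 4300, 2950]);
translate([6400, 100, 0]) cube([100, 4300, 2950]);
translate([3000, 100, 0]) cube([100, 2000, 2950]);
translate([3000, 3100, 0]) cube([100, 1300, 2950]);


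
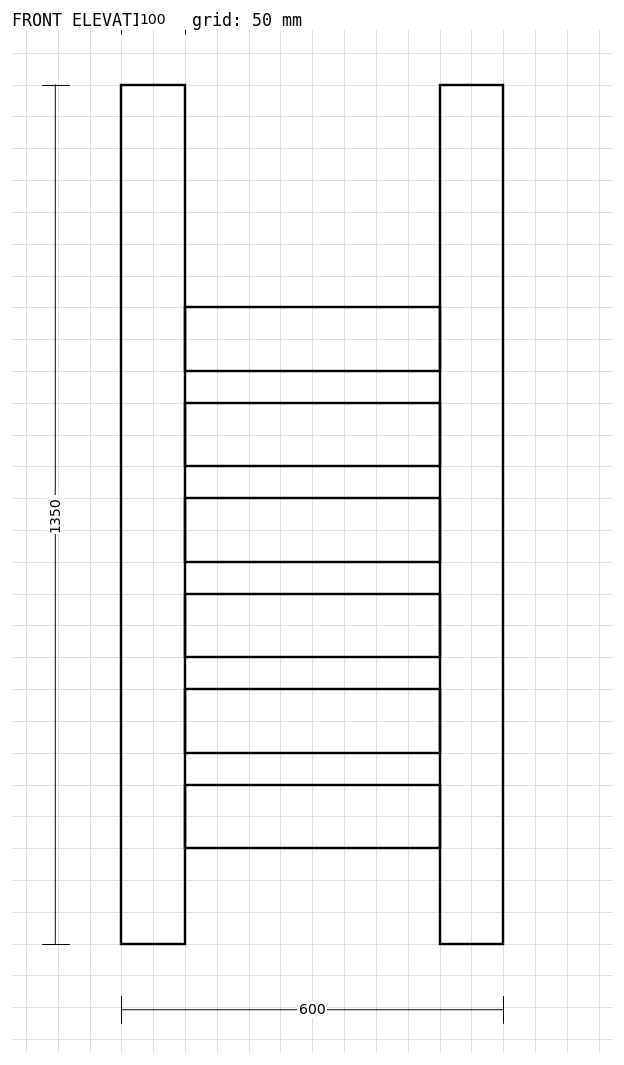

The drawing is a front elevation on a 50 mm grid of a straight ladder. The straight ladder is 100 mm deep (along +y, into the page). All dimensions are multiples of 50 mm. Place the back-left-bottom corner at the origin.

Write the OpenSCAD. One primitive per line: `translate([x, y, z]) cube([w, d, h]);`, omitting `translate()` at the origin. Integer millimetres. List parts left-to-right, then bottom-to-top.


cube([100, 100, 1350]);
translate([100, 0, 150]) cube([400, 100, 100]);
translate([100, 0, 300]) cube([400, 100, 100]);
translate([100, 0, 450]) cube([400, 100, 100]);
translate([100, 0, 600]) cube([400, 100, 100]);
translate([100, 0, 750]) cube([400, 100, 100]);
translate([100, 0, 900]) cube([400, 100, 100]);
translate([500, 0, 0]) cube([100, 100, 1350]);
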